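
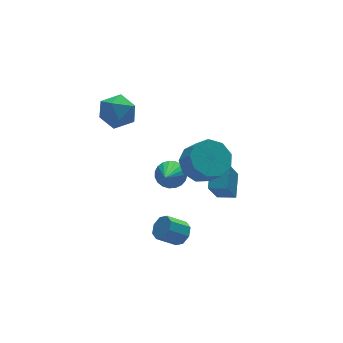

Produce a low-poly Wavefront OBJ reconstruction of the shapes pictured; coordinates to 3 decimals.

v 0.086 2.498 2.435
v 0.733 1.693 2.56
v -1.233 1.467 2.62
v -0.586 0.662 2.745
v -0.648 1.399 3.478
v 0.167 2.036 3.364
v -0.667 1.124 1.816
v 0.148 1.761 1.702
v 0.268 0.843 2.178
v 0.279 1.013 3.205
v -0.779 2.147 1.975
v -0.768 2.317 3.002
v 0.492 -3.589 -2.774
v 0.909 -3.317 -2.312
v -0.015 -3.138 -1.583
v -0.432 -3.411 -2.046
v 0.718 -2.962 -2.641
v -0.206 -2.783 -1.913
v 0.395 -2.975 -3.049
v -0.53 -2.796 -2.32
v 0.128 -3.348 -3.295
v -0.796 -3.169 -2.567
v 0.075 -3.862 -3.237
v -0.849 -3.683 -2.508
v 0.266 -4.217 -2.907
v -0.658 -4.038 -2.179
v 0.59 -4.204 -2.5
v -0.335 -4.025 -1.771
v 0.856 -3.831 -2.253
v -0.068 -3.652 -1.525
v 2.789 2.005 -3.822
v 3.216 2.278 -3.177
v 1.811 0.695 -2.618
v 2.944 2.484 -3.174
v 2.646 2.607 -3.283
v 2.372 2.626 -3.485
v 2.17 2.537 -3.745
v 2.075 2.357 -4.019
v 2.103 2.116 -4.258
v 2.251 1.855 -4.422
v 2.491 1.621 -4.482
v 2.783 1.453 -4.428
v 3.075 1.38 -4.269
v 3.319 1.416 -4.033
v 3.47 1.553 -3.76
v 3.504 1.769 -3.498
v 3.414 2.025 -3.292
v 3.912 -2.652 -2.278
v 3.058 -3.318 -0.68
v 3.194 -2.08 -2.423
v 2.34 -2.746 -0.826
v 4.54 -1.674 -1.534
v 3.686 -2.34 0.063
v 3.822 -1.102 -1.68
v 2.968 -1.768 -0.082
v 2.408 -1.797 0.263
v 3.295 -1.252 0.587
v 3.439 -2.078 1.581
v 2.552 -2.623 1.257
v 2.687 -0.967 0.912
v 2.831 -1.793 1.906
v 1.949 -1.07 0.933
v 2.093 -1.896 1.927
v 1.426 -1.514 0.641
v 1.569 -2.339 1.635
v 1.362 -2.09 0.171
v 1.506 -2.915 1.166
v 1.788 -2.529 -0.255
v 1.932 -3.354 0.739
v 2.504 -2.626 -0.439
v 2.648 -3.451 0.555
v 3.175 -2.335 -0.294
v 3.319 -3.16 0.7
v 3.487 -1.793 0.111
v 3.631 -2.618 1.105
f 1 12 6
f 1 6 2
f 1 2 8
f 1 8 11
f 1 11 12
f 2 6 10
f 6 12 5
f 12 11 3
f 11 8 7
f 8 2 9
f 4 10 5
f 4 5 3
f 4 3 7
f 4 7 9
f 4 9 10
f 5 10 6
f 3 5 12
f 7 3 11
f 9 7 8
f 10 9 2
f 14 13 17
f 14 17 15
f 15 17 18
f 15 18 16
f 17 13 19
f 17 19 18
f 18 19 20
f 18 20 16
f 19 13 21
f 19 21 20
f 20 21 22
f 20 22 16
f 21 13 23
f 21 23 22
f 22 23 24
f 22 24 16
f 23 13 25
f 23 25 24
f 24 25 26
f 24 26 16
f 25 13 27
f 25 27 26
f 26 27 28
f 26 28 16
f 27 13 29
f 27 29 28
f 28 29 30
f 28 30 16
f 29 13 14
f 29 14 30
f 30 14 15
f 30 15 16
f 32 31 34
f 32 34 33
f 34 31 35
f 34 35 33
f 35 31 36
f 35 36 33
f 36 31 37
f 36 37 33
f 37 31 38
f 37 38 33
f 38 31 39
f 38 39 33
f 39 31 40
f 39 40 33
f 40 31 41
f 40 41 33
f 41 31 42
f 41 42 33
f 42 31 43
f 42 43 33
f 43 31 44
f 43 44 33
f 44 31 45
f 44 45 33
f 45 31 46
f 45 46 33
f 46 31 47
f 46 47 33
f 47 31 32
f 47 32 33
f 49 51 48
f 52 49 48
f 48 51 50
f 50 52 48
f 49 55 51
f 53 49 52
f 53 55 49
f 51 55 50
f 54 52 50
f 50 55 54
f 54 53 52
f 55 53 54
f 57 56 60
f 57 60 58
f 58 60 61
f 58 61 59
f 60 56 62
f 60 62 61
f 61 62 63
f 61 63 59
f 62 56 64
f 62 64 63
f 63 64 65
f 63 65 59
f 64 56 66
f 64 66 65
f 65 66 67
f 65 67 59
f 66 56 68
f 66 68 67
f 67 68 69
f 67 69 59
f 68 56 70
f 68 70 69
f 69 70 71
f 69 71 59
f 70 56 72
f 70 72 71
f 71 72 73
f 71 73 59
f 72 56 74
f 72 74 73
f 73 74 75
f 73 75 59
f 74 56 57
f 74 57 75
f 75 57 58
f 75 58 59



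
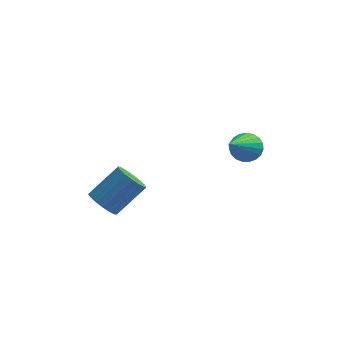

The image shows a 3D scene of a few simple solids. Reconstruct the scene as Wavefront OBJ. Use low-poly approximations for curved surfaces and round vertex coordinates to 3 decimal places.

v 1.345 3.958 -2.893
v 1.842 4.014 -2.69
v 0.975 2.362 -1.547
v 1.722 4.152 -2.559
v 1.537 4.257 -2.486
v 1.319 4.309 -2.483
v 1.105 4.301 -2.552
v 0.933 4.234 -2.679
v 0.831 4.119 -2.843
v 0.819 3.976 -3.016
v 0.898 3.83 -3.167
v 1.053 3.706 -3.271
v 1.26 3.626 -3.31
v 1.48 3.603 -3.276
v 1.678 3.642 -3.177
v 1.818 3.735 -3.028
v 1.876 3.867 -2.855
v -2.698 1.67 -4.166
v -2.282 1.301 -4.287
v -1.485 1.92 -3.436
v -1.902 2.29 -3.314
v -2.245 1.503 -4.468
v -1.448 2.122 -3.617
v -2.313 1.742 -4.579
v -1.516 2.361 -3.728
v -2.468 1.966 -4.596
v -1.672 2.585 -3.744
v -2.677 2.121 -4.514
v -1.88 2.74 -3.663
v -2.89 2.174 -4.352
v -2.094 2.793 -3.501
v -3.06 2.111 -4.148
v -2.263 2.73 -3.296
v -3.146 1.947 -3.947
v -2.35 2.566 -3.096
v -3.13 1.72 -3.797
v -2.334 2.339 -2.946
v -3.015 1.482 -3.731
v -2.219 2.101 -2.88
v -2.828 1.286 -3.765
v -2.031 1.905 -2.914
v -2.611 1.179 -3.89
v -1.814 1.798 -3.039
v -2.413 1.184 -4.079
v -1.617 1.804 -3.228
f 2 1 4
f 2 4 3
f 4 1 5
f 4 5 3
f 5 1 6
f 5 6 3
f 6 1 7
f 6 7 3
f 7 1 8
f 7 8 3
f 8 1 9
f 8 9 3
f 9 1 10
f 9 10 3
f 10 1 11
f 10 11 3
f 11 1 12
f 11 12 3
f 12 1 13
f 12 13 3
f 13 1 14
f 13 14 3
f 14 1 15
f 14 15 3
f 15 1 16
f 15 16 3
f 16 1 17
f 16 17 3
f 17 1 2
f 17 2 3
f 19 18 22
f 19 22 20
f 20 22 23
f 20 23 21
f 22 18 24
f 22 24 23
f 23 24 25
f 23 25 21
f 24 18 26
f 24 26 25
f 25 26 27
f 25 27 21
f 26 18 28
f 26 28 27
f 27 28 29
f 27 29 21
f 28 18 30
f 28 30 29
f 29 30 31
f 29 31 21
f 30 18 32
f 30 32 31
f 31 32 33
f 31 33 21
f 32 18 34
f 32 34 33
f 33 34 35
f 33 35 21
f 34 18 36
f 34 36 35
f 35 36 37
f 35 37 21
f 36 18 38
f 36 38 37
f 37 38 39
f 37 39 21
f 38 18 40
f 38 40 39
f 39 40 41
f 39 41 21
f 40 18 42
f 40 42 41
f 41 42 43
f 41 43 21
f 42 18 44
f 42 44 43
f 43 44 45
f 43 45 21
f 44 18 19
f 44 19 45
f 45 19 20
f 45 20 21



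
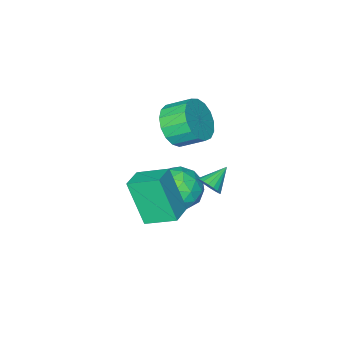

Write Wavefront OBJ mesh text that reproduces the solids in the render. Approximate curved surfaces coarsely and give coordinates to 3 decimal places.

v -2.878 -2.868 -2.429
v -2.201 -2.938 -1.656
v -2.845 -2.122 -1.018
v -3.522 -2.052 -1.791
v -2.021 -2.576 -1.938
v -2.665 -1.76 -1.3
v -2.037 -2.281 -2.332
v -2.681 -1.464 -1.694
v -2.246 -2.12 -2.749
v -2.89 -1.304 -2.111
v -2.6 -2.131 -3.092
v -3.244 -1.314 -2.454
v -3.017 -2.311 -3.284
v -3.661 -1.494 -2.646
v -3.403 -2.618 -3.279
v -4.047 -1.801 -2.641
v -3.668 -2.983 -3.08
v -4.312 -2.166 -2.442
v -3.752 -3.321 -2.732
v -4.396 -2.505 -2.094
v -3.636 -3.556 -2.314
v -4.28 -2.739 -1.676
v -3.346 -3.633 -1.923
v -3.99 -2.817 -1.285
v -2.949 -3.535 -1.647
v -3.593 -2.719 -1.009
v -2.536 -3.284 -1.551
v -3.18 -2.468 -0.913
v 1.009 1.241 -2.558
v 1.169 0.361 -0.758
v 0.247 2.225 -2.01
v 0.407 1.345 -0.21
v 1.833 1.775 -2.37
v 1.993 0.895 -0.57
v 1.071 2.759 -1.822
v 1.231 1.879 -0.022
v -1.895 0.051 -4.319
v -1.281 0.649 -3.692
v -1.239 -1.369 -3.608
v -0.625 -0.771 -2.981
v -1.677 -0.787 -2.835
v -2.082 0.091 -3.275
v -0.438 -0.811 -4.025
v -0.843 0.067 -4.465
v -0.38 0.116 -3.51
v -1.146 0.131 -2.775
v -1.374 -0.851 -4.525
v -2.14 -0.836 -3.79
v -1.645 0.475 -4.068
v -0.875 -1.195 -3.232
v -1.493 -1.204 -3.146
v -1.132 -0.853 -2.778
v -2.116 0.147 -3.823
v -1.755 0.498 -3.454
v -1.989 -0.346 -2.951
v -0.765 -1.218 -3.846
v -0.404 -0.867 -3.477
v -1.388 0.133 -4.522
v -1.027 0.484 -4.154
v -0.531 -0.374 -4.349
v -0.755 0.513 -3.593
v -0.37 -0.322 -3.174
v -0.26 -0.345 -3.788
v -0.498 0.171 -4.047
v -1.205 0.522 -3.16
v -0.82 -0.313 -2.742
v -1.438 -0.322 -2.657
v -1.676 0.194 -2.915
v -0.676 0.208 -3.053
v -1.7 -0.407 -4.558
v -1.315 -1.242 -4.14
v -0.844 -0.914 -4.385
v -1.082 -0.398 -4.643
v -2.15 -0.398 -4.126
v -1.765 -1.233 -3.707
v -2.022 -0.891 -3.253
v -2.26 -0.375 -3.512
v -1.844 -0.928 -4.247
v -1.415 1.363 -2.267
v -1.129 1.142 -1.854
v -2.345 1.237 -1.693
v -1.128 1.38 -1.799
v -1.184 1.615 -1.837
v -1.285 1.801 -1.961
v -1.413 1.9 -2.145
v -1.541 1.892 -2.353
v -1.644 1.78 -2.545
v -1.702 1.585 -2.681
v -1.703 1.347 -2.736
v -1.647 1.111 -2.698
v -1.546 0.926 -2.574
v -1.418 0.827 -2.39
v -1.29 0.835 -2.182
v -1.187 0.947 -1.99
f 2 1 5
f 2 5 3
f 3 5 6
f 3 6 4
f 5 1 7
f 5 7 6
f 6 7 8
f 6 8 4
f 7 1 9
f 7 9 8
f 8 9 10
f 8 10 4
f 9 1 11
f 9 11 10
f 10 11 12
f 10 12 4
f 11 1 13
f 11 13 12
f 12 13 14
f 12 14 4
f 13 1 15
f 13 15 14
f 14 15 16
f 14 16 4
f 15 1 17
f 15 17 16
f 16 17 18
f 16 18 4
f 17 1 19
f 17 19 18
f 18 19 20
f 18 20 4
f 19 1 21
f 19 21 20
f 20 21 22
f 20 22 4
f 21 1 23
f 21 23 22
f 22 23 24
f 22 24 4
f 23 1 25
f 23 25 24
f 24 25 26
f 24 26 4
f 25 1 27
f 25 27 26
f 26 27 28
f 26 28 4
f 27 1 2
f 27 2 28
f 28 2 3
f 28 3 4
f 30 32 29
f 33 30 29
f 29 32 31
f 31 33 29
f 30 36 32
f 34 30 33
f 34 36 30
f 32 36 31
f 35 33 31
f 31 36 35
f 35 34 33
f 36 34 35
f 37 74 53
f 74 48 77
f 53 77 42
f 74 77 53
f 37 53 49
f 53 42 54
f 49 54 38
f 53 54 49
f 37 49 58
f 49 38 59
f 58 59 44
f 49 59 58
f 37 58 70
f 58 44 73
f 70 73 47
f 58 73 70
f 37 70 74
f 70 47 78
f 74 78 48
f 70 78 74
f 38 54 65
f 54 42 68
f 65 68 46
f 54 68 65
f 42 77 55
f 77 48 76
f 55 76 41
f 77 76 55
f 48 78 75
f 78 47 71
f 75 71 39
f 78 71 75
f 47 73 72
f 73 44 60
f 72 60 43
f 73 60 72
f 44 59 64
f 59 38 61
f 64 61 45
f 59 61 64
f 40 66 52
f 66 46 67
f 52 67 41
f 66 67 52
f 40 52 50
f 52 41 51
f 50 51 39
f 52 51 50
f 40 50 57
f 50 39 56
f 57 56 43
f 50 56 57
f 40 57 62
f 57 43 63
f 62 63 45
f 57 63 62
f 40 62 66
f 62 45 69
f 66 69 46
f 62 69 66
f 41 67 55
f 67 46 68
f 55 68 42
f 67 68 55
f 39 51 75
f 51 41 76
f 75 76 48
f 51 76 75
f 43 56 72
f 56 39 71
f 72 71 47
f 56 71 72
f 45 63 64
f 63 43 60
f 64 60 44
f 63 60 64
f 46 69 65
f 69 45 61
f 65 61 38
f 69 61 65
f 80 79 82
f 80 82 81
f 82 79 83
f 82 83 81
f 83 79 84
f 83 84 81
f 84 79 85
f 84 85 81
f 85 79 86
f 85 86 81
f 86 79 87
f 86 87 81
f 87 79 88
f 87 88 81
f 88 79 89
f 88 89 81
f 89 79 90
f 89 90 81
f 90 79 91
f 90 91 81
f 91 79 92
f 91 92 81
f 92 79 93
f 92 93 81
f 93 79 94
f 93 94 81
f 94 79 80
f 94 80 81



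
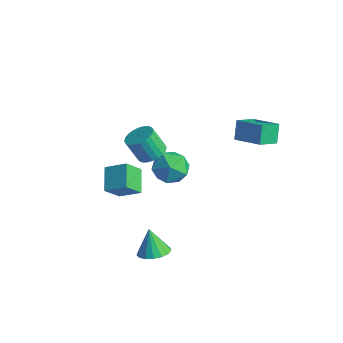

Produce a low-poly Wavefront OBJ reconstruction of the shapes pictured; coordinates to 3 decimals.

v 0.327 2.994 3.115
v 2.075 3.282 3.683
v 0.337 4.337 2.404
v 2.085 4.625 2.971
v 0.775 2.415 2.029
v 2.523 2.703 2.596
v 0.785 3.758 1.317
v 2.533 4.046 1.885
v -5.029 -1.188 -2.936
v -5.117 -2.233 -1.781
v -3.904 -0.496 -2.224
v -3.993 -1.54 -1.069
v -3.927 -2.16 -3.731
v -4.016 -3.204 -2.576
v -2.803 -1.467 -3.019
v -2.891 -2.512 -1.864
v -2.52 0.833 -0.436
v -1.45 1.04 -1.072
v -2.21 -1.18 -0.568
v -1.14 -0.973 -1.204
v -1.216 -0.67 0.018
v -1.408 0.574 0.1
v -2.252 -0.714 -1.74
v -2.444 0.53 -1.658
v -1.284 0.084 -1.878
v -0.644 0.111 -0.791
v -3.016 -0.251 -0.849
v -2.376 -0.224 0.238
v -2.541 -0.833 0.512
v -1.713 -0.753 0.904
v -2.35 -1.186 2.34
v -3.179 -1.267 1.948
v -1.843 -0.421 0.946
v -2.48 -0.854 2.382
v -2.08 -0.152 0.923
v -2.717 -0.585 2.359
v -2.386 0.014 0.836
v -3.023 -0.42 2.273
v -2.717 0.05 0.701
v -3.354 -0.384 2.137
v -3.02 -0.048 0.536
v -3.658 -0.482 1.973
v -3.251 -0.266 0.368
v -3.888 -0.699 1.805
v -3.374 -0.57 0.222
v -4.011 -1.003 1.658
v -3.37 -0.914 0.12
v -4.007 -1.347 1.556
v -3.24 -1.246 0.078
v -3.877 -1.679 1.514
v -3.003 -1.515 0.101
v -3.64 -1.948 1.537
v -2.697 -1.68 0.187
v -3.334 -2.114 1.624
v -2.366 -1.716 0.323
v -3.003 -2.15 1.759
v -2.062 -1.618 0.487
v -2.7 -2.052 1.924
v -1.832 -1.401 0.655
v -2.469 -1.834 2.092
v -1.709 -1.097 0.802
v -2.346 -1.53 2.238
v 1.075 -3.924 -4.003
v 1.753 -4.539 -3.652
v 0.445 -3.736 -2.457
v 1.956 -4.118 -3.621
v 1.958 -3.652 -3.676
v 1.757 -3.248 -3.807
v 1.4 -3 -3.983
v 0.969 -2.963 -4.163
v 0.562 -3.146 -4.307
v 0.272 -3.507 -4.381
v 0.166 -3.964 -4.368
v 0.269 -4.412 -4.272
v 0.556 -4.748 -4.114
v 0.962 -4.895 -3.931
v 1.394 -4.819 -3.764
f 2 4 1
f 5 2 1
f 1 4 3
f 3 5 1
f 2 8 4
f 6 2 5
f 6 8 2
f 4 8 3
f 7 5 3
f 3 8 7
f 7 6 5
f 8 6 7
f 10 12 9
f 13 10 9
f 9 12 11
f 11 13 9
f 10 16 12
f 14 10 13
f 14 16 10
f 12 16 11
f 15 13 11
f 11 16 15
f 15 14 13
f 16 14 15
f 17 28 22
f 17 22 18
f 17 18 24
f 17 24 27
f 17 27 28
f 18 22 26
f 22 28 21
f 28 27 19
f 27 24 23
f 24 18 25
f 20 26 21
f 20 21 19
f 20 19 23
f 20 23 25
f 20 25 26
f 21 26 22
f 19 21 28
f 23 19 27
f 25 23 24
f 26 25 18
f 30 29 33
f 30 33 31
f 31 33 34
f 31 34 32
f 33 29 35
f 33 35 34
f 34 35 36
f 34 36 32
f 35 29 37
f 35 37 36
f 36 37 38
f 36 38 32
f 37 29 39
f 37 39 38
f 38 39 40
f 38 40 32
f 39 29 41
f 39 41 40
f 40 41 42
f 40 42 32
f 41 29 43
f 41 43 42
f 42 43 44
f 42 44 32
f 43 29 45
f 43 45 44
f 44 45 46
f 44 46 32
f 45 29 47
f 45 47 46
f 46 47 48
f 46 48 32
f 47 29 49
f 47 49 48
f 48 49 50
f 48 50 32
f 49 29 51
f 49 51 50
f 50 51 52
f 50 52 32
f 51 29 53
f 51 53 52
f 52 53 54
f 52 54 32
f 53 29 55
f 53 55 54
f 54 55 56
f 54 56 32
f 55 29 57
f 55 57 56
f 56 57 58
f 56 58 32
f 57 29 59
f 57 59 58
f 58 59 60
f 58 60 32
f 59 29 61
f 59 61 60
f 60 61 62
f 60 62 32
f 61 29 30
f 61 30 62
f 62 30 31
f 62 31 32
f 64 63 66
f 64 66 65
f 66 63 67
f 66 67 65
f 67 63 68
f 67 68 65
f 68 63 69
f 68 69 65
f 69 63 70
f 69 70 65
f 70 63 71
f 70 71 65
f 71 63 72
f 71 72 65
f 72 63 73
f 72 73 65
f 73 63 74
f 73 74 65
f 74 63 75
f 74 75 65
f 75 63 76
f 75 76 65
f 76 63 77
f 76 77 65
f 77 63 64
f 77 64 65



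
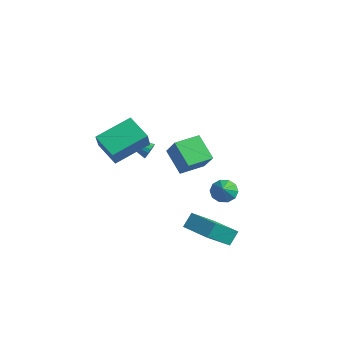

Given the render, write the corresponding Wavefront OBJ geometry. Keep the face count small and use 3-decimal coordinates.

v -3.266 0.331 0.786
v -2.968 0.15 1.145
v -4.694 -0.571 1.514
v -3.051 0.355 1.237
v -3.182 0.554 1.226
v -3.333 0.703 1.114
v -3.468 0.766 0.927
v -3.557 0.73 0.708
v -3.579 0.602 0.506
v -3.529 0.413 0.369
v -3.419 0.204 0.327
v -3.274 0.025 0.391
v -3.126 -0.084 0.545
v -3.011 -0.098 0.754
v -2.954 -0.014 0.97
v 1.72 -0.205 -2.343
v 1.764 -1.648 -1.077
v 1.634 0.378 -1.676
v 1.678 -1.065 -0.41
v 3.322 -0.075 -2.25
v 3.366 -1.518 -0.984
v 3.236 0.508 -1.583
v 3.28 -0.935 -0.317
v -1.31 0.658 0.03
v -2.52 0.779 1.007
v -1.111 2.032 0.106
v -2.322 2.153 1.083
v -0.418 0.467 1.157
v -1.629 0.588 2.134
v -0.22 1.841 1.233
v -1.43 1.962 2.21
v -0.519 2.824 -1.772
v 0.081 3.053 -2.076
v 0.119 2.196 -0.988
v -0.028 3.337 -1.76
v -0.324 3.425 -1.448
v -0.695 3.284 -1.26
v -0.998 2.967 -1.268
v -1.118 2.595 -1.468
v -1.009 2.311 -1.785
v -0.713 2.223 -2.096
v -0.342 2.365 -2.284
v -0.039 2.682 -2.276
v -2.934 -3.029 2.785
v -2.319 -3.645 3.945
v -2.583 -1.21 3.566
v -1.967 -1.826 4.725
v -1.673 -2.994 2.135
v -1.057 -3.61 3.294
v -1.321 -1.175 2.915
v -0.706 -1.791 4.075
f 2 1 4
f 2 4 3
f 4 1 5
f 4 5 3
f 5 1 6
f 5 6 3
f 6 1 7
f 6 7 3
f 7 1 8
f 7 8 3
f 8 1 9
f 8 9 3
f 9 1 10
f 9 10 3
f 10 1 11
f 10 11 3
f 11 1 12
f 11 12 3
f 12 1 13
f 12 13 3
f 13 1 14
f 13 14 3
f 14 1 15
f 14 15 3
f 15 1 2
f 15 2 3
f 17 19 16
f 20 17 16
f 16 19 18
f 18 20 16
f 17 23 19
f 21 17 20
f 21 23 17
f 19 23 18
f 22 20 18
f 18 23 22
f 22 21 20
f 23 21 22
f 25 27 24
f 28 25 24
f 24 27 26
f 26 28 24
f 25 31 27
f 29 25 28
f 29 31 25
f 27 31 26
f 30 28 26
f 26 31 30
f 30 29 28
f 31 29 30
f 33 32 35
f 33 35 34
f 35 32 36
f 35 36 34
f 36 32 37
f 36 37 34
f 37 32 38
f 37 38 34
f 38 32 39
f 38 39 34
f 39 32 40
f 39 40 34
f 40 32 41
f 40 41 34
f 41 32 42
f 41 42 34
f 42 32 43
f 42 43 34
f 43 32 33
f 43 33 34
f 45 47 44
f 48 45 44
f 44 47 46
f 46 48 44
f 45 51 47
f 49 45 48
f 49 51 45
f 47 51 46
f 50 48 46
f 46 51 50
f 50 49 48
f 51 49 50



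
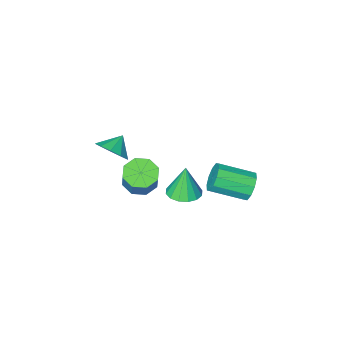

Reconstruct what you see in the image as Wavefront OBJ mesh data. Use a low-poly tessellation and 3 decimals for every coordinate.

v 1.19 -1.116 -2.848
v 1.726 -1.842 -2.623
v 2.047 -1.209 -1.347
v 1.51 -0.484 -1.572
v 2.086 -1.332 -2.966
v 2.407 -0.7 -1.69
v 1.921 -0.696 -3.24
v 2.242 -0.064 -1.964
v 1.328 -0.306 -3.284
v 1.648 0.326 -2.008
v 0.653 -0.391 -3.073
v 0.974 0.242 -1.797
v 0.293 -0.9 -2.73
v 0.614 -0.268 -1.454
v 0.458 -1.536 -2.456
v 0.779 -0.904 -1.18
v 1.052 -1.926 -2.412
v 1.372 -1.294 -1.136
v 0.276 1.539 -2.033
v 1.126 1.25 -1.971
v 0.104 1.401 -0.307
v 1.154 1.713 -1.931
v 0.946 2.13 -1.919
v 0.558 2.388 -1.937
v 0.096 2.419 -1.981
v -0.319 2.214 -2.039
v -0.574 1.828 -2.095
v -0.601 1.365 -2.135
v -0.393 0.948 -2.147
v -0.006 0.689 -2.129
v 0.457 0.659 -2.085
v 0.872 0.864 -2.027
v 1.584 -3.267 -2.116
v 2.198 -3.25 -1.352
v 0.756 -3.573 -1.444
v 1.951 -2.7 -1.406
v 1.564 -2.366 -1.732
v 1.185 -2.377 -2.204
v 0.958 -2.727 -2.643
v 0.971 -3.284 -2.88
v 1.218 -3.835 -2.826
v 1.605 -4.168 -2.501
v 1.984 -4.158 -2.028
v 2.21 -3.807 -1.59
v -2.364 3.311 -1.415
v -1.939 3.48 -2.119
v -0.431 2.478 -1.45
v -0.856 2.309 -0.745
v -1.839 3.858 -1.778
v -0.332 2.856 -1.108
v -1.94 4.027 -1.297
v -0.433 3.025 -0.628
v -2.203 3.922 -0.862
v -0.695 2.921 -0.192
v -2.527 3.585 -0.638
v -1.02 2.583 0.032
v -2.789 3.142 -0.71
v -1.281 2.14 -0.041
v -2.888 2.764 -1.052
v -1.381 1.762 -0.382
v -2.787 2.595 -1.532
v -1.28 1.593 -0.863
v -2.525 2.699 -1.968
v -1.017 1.698 -1.298
v -2.2 3.037 -2.192
v -0.693 2.035 -1.522
f 2 1 5
f 2 5 3
f 3 5 6
f 3 6 4
f 5 1 7
f 5 7 6
f 6 7 8
f 6 8 4
f 7 1 9
f 7 9 8
f 8 9 10
f 8 10 4
f 9 1 11
f 9 11 10
f 10 11 12
f 10 12 4
f 11 1 13
f 11 13 12
f 12 13 14
f 12 14 4
f 13 1 15
f 13 15 14
f 14 15 16
f 14 16 4
f 15 1 17
f 15 17 16
f 16 17 18
f 16 18 4
f 17 1 2
f 17 2 18
f 18 2 3
f 18 3 4
f 20 19 22
f 20 22 21
f 22 19 23
f 22 23 21
f 23 19 24
f 23 24 21
f 24 19 25
f 24 25 21
f 25 19 26
f 25 26 21
f 26 19 27
f 26 27 21
f 27 19 28
f 27 28 21
f 28 19 29
f 28 29 21
f 29 19 30
f 29 30 21
f 30 19 31
f 30 31 21
f 31 19 32
f 31 32 21
f 32 19 20
f 32 20 21
f 34 33 36
f 34 36 35
f 36 33 37
f 36 37 35
f 37 33 38
f 37 38 35
f 38 33 39
f 38 39 35
f 39 33 40
f 39 40 35
f 40 33 41
f 40 41 35
f 41 33 42
f 41 42 35
f 42 33 43
f 42 43 35
f 43 33 44
f 43 44 35
f 44 33 34
f 44 34 35
f 46 45 49
f 46 49 47
f 47 49 50
f 47 50 48
f 49 45 51
f 49 51 50
f 50 51 52
f 50 52 48
f 51 45 53
f 51 53 52
f 52 53 54
f 52 54 48
f 53 45 55
f 53 55 54
f 54 55 56
f 54 56 48
f 55 45 57
f 55 57 56
f 56 57 58
f 56 58 48
f 57 45 59
f 57 59 58
f 58 59 60
f 58 60 48
f 59 45 61
f 59 61 60
f 60 61 62
f 60 62 48
f 61 45 63
f 61 63 62
f 62 63 64
f 62 64 48
f 63 45 65
f 63 65 64
f 64 65 66
f 64 66 48
f 65 45 46
f 65 46 66
f 66 46 47
f 66 47 48



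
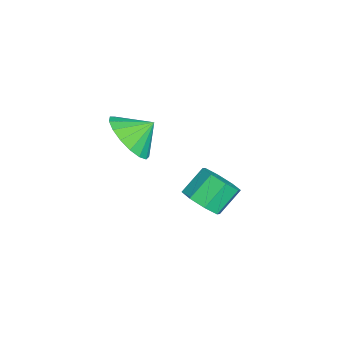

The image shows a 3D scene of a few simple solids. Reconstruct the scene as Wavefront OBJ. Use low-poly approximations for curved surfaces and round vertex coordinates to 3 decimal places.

v 1.928 1.075 -0.242
v 2.775 0.885 0.294
v 1.712 1.865 0.382
v 2.923 1.197 -0.051
v 2.843 1.482 -0.439
v 2.553 1.673 -0.783
v 2.12 1.727 -1.002
v 1.644 1.632 -1.047
v 1.232 1.409 -0.908
v 0.98 1.11 -0.616
v 0.946 0.802 -0.238
v 1.136 0.557 0.138
v 1.508 0.431 0.428
v 1.976 0.452 0.564
v 2.434 0.616 0.516
v 0.895 3.328 -4.324
v 1.449 3.899 -4.402
v 0.88 4.563 -3.595
v 0.325 3.992 -3.516
v 0.982 3.972 -4.791
v 0.413 4.635 -3.984
v 0.464 3.667 -4.906
v -0.106 4.331 -4.099
v 0.198 3.164 -4.68
v -0.372 3.828 -3.873
v 0.34 2.757 -4.245
v -0.229 3.421 -3.438
v 0.807 2.685 -3.856
v 0.238 3.348 -3.049
v 1.326 2.989 -3.741
v 0.756 3.653 -2.934
v 1.592 3.492 -3.967
v 1.022 4.156 -3.16
f 2 1 4
f 2 4 3
f 4 1 5
f 4 5 3
f 5 1 6
f 5 6 3
f 6 1 7
f 6 7 3
f 7 1 8
f 7 8 3
f 8 1 9
f 8 9 3
f 9 1 10
f 9 10 3
f 10 1 11
f 10 11 3
f 11 1 12
f 11 12 3
f 12 1 13
f 12 13 3
f 13 1 14
f 13 14 3
f 14 1 15
f 14 15 3
f 15 1 2
f 15 2 3
f 17 16 20
f 17 20 18
f 18 20 21
f 18 21 19
f 20 16 22
f 20 22 21
f 21 22 23
f 21 23 19
f 22 16 24
f 22 24 23
f 23 24 25
f 23 25 19
f 24 16 26
f 24 26 25
f 25 26 27
f 25 27 19
f 26 16 28
f 26 28 27
f 27 28 29
f 27 29 19
f 28 16 30
f 28 30 29
f 29 30 31
f 29 31 19
f 30 16 32
f 30 32 31
f 31 32 33
f 31 33 19
f 32 16 17
f 32 17 33
f 33 17 18
f 33 18 19



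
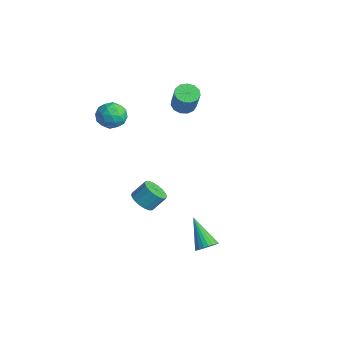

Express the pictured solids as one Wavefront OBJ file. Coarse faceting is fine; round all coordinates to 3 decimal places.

v 3.983 -1.527 -4.636
v 4.442 -1.466 -4.137
v 2.477 -1.413 -3.264
v 4.402 -1.212 -4.202
v 4.298 -1.006 -4.333
v 4.147 -0.879 -4.51
v 3.97 -0.85 -4.706
v 3.796 -0.925 -4.891
v 3.65 -1.091 -5.038
v 3.555 -1.324 -5.123
v 3.525 -1.587 -5.134
v 3.564 -1.841 -5.069
v 3.668 -2.047 -4.939
v 3.82 -2.174 -4.762
v 3.996 -2.203 -4.566
v 4.17 -2.128 -4.38
v 4.316 -1.962 -4.234
v 4.412 -1.73 -4.148
v -3.09 -2.184 2.46
v -2.537 -2.929 2.579
v -4.103 -3.051 1.741
v -3.55 -3.796 1.86
v -3.974 -3.406 2.597
v -3.348 -2.871 3.042
v -3.292 -3.109 1.278
v -2.666 -2.574 1.723
v -2.661 -3.501 1.848
v -3.083 -3.685 2.663
v -3.557 -2.295 1.657
v -3.979 -2.479 2.472
v -2.725 -2.481 2.582
v -3.915 -3.499 1.738
v -4.165 -3.27 2.171
v -3.839 -3.708 2.241
v -3.202 -2.446 2.855
v -2.876 -2.884 2.924
v -3.721 -3.164 2.935
v -3.764 -3.096 1.396
v -3.438 -3.534 1.465
v -2.801 -2.272 2.079
v -2.475 -2.71 2.149
v -2.919 -2.816 1.385
v -2.473 -3.255 2.223
v -3.068 -3.764 1.8
v -2.916 -3.361 1.459
v -2.549 -3.046 1.72
v -2.72 -3.363 2.702
v -3.316 -3.872 2.28
v -3.565 -3.643 2.713
v -3.197 -3.328 2.974
v -2.794 -3.699 2.273
v -3.324 -2.108 2.04
v -3.92 -2.617 1.618
v -3.443 -2.652 1.346
v -3.075 -2.337 1.607
v -3.572 -2.216 2.52
v -4.167 -2.725 2.097
v -4.091 -2.934 2.6
v -3.724 -2.619 2.861
v -3.846 -2.281 2.047
v 1.479 -4.023 -1.41
v 2.233 -4.056 -1.606
v 2.476 -3.349 -0.785
v 1.721 -3.317 -0.59
v 2.115 -3.792 -1.798
v 2.358 -3.085 -0.977
v 1.871 -3.574 -1.913
v 2.113 -2.867 -1.093
v 1.549 -3.445 -1.929
v 1.791 -2.738 -1.109
v 1.213 -3.431 -1.842
v 1.456 -2.724 -1.022
v 0.93 -3.534 -1.67
v 1.173 -2.827 -0.849
v 0.755 -3.734 -1.446
v 0.998 -3.027 -0.625
v 0.724 -3.991 -1.215
v 0.967 -3.284 -0.394
v 0.842 -4.255 -1.023
v 1.085 -3.548 -0.202
v 1.087 -4.473 -0.907
v 1.329 -3.766 -0.087
v 1.409 -4.602 -0.891
v 1.651 -3.895 -0.071
v 1.744 -4.616 -0.978
v 1.987 -3.909 -0.158
v 2.027 -4.513 -1.151
v 2.27 -3.806 -0.33
v 2.202 -4.313 -1.375
v 2.445 -3.606 -0.554
v -4.066 2.238 0.541
v -3.62 1.705 0.259
v -2.947 1.508 1.697
v -3.394 2.042 1.979
v -3.413 2.071 0.212
v -2.741 1.874 1.651
v -3.414 2.489 0.27
v -2.741 2.293 1.708
v -3.621 2.828 0.413
v -2.948 2.632 1.852
v -3.97 2.98 0.597
v -3.297 2.783 2.036
v -4.35 2.896 0.763
v -3.677 2.699 2.202
v -4.639 2.604 0.859
v -3.966 2.407 2.297
v -4.747 2.195 0.853
v -4.074 1.998 2.292
v -4.639 1.8 0.749
v -3.966 1.603 2.187
v -4.349 1.545 0.578
v -3.676 1.348 2.016
v -3.969 1.509 0.395
v -3.296 1.312 1.834
f 2 1 4
f 2 4 3
f 4 1 5
f 4 5 3
f 5 1 6
f 5 6 3
f 6 1 7
f 6 7 3
f 7 1 8
f 7 8 3
f 8 1 9
f 8 9 3
f 9 1 10
f 9 10 3
f 10 1 11
f 10 11 3
f 11 1 12
f 11 12 3
f 12 1 13
f 12 13 3
f 13 1 14
f 13 14 3
f 14 1 15
f 14 15 3
f 15 1 16
f 15 16 3
f 16 1 17
f 16 17 3
f 17 1 18
f 17 18 3
f 18 1 2
f 18 2 3
f 19 56 35
f 56 30 59
f 35 59 24
f 56 59 35
f 19 35 31
f 35 24 36
f 31 36 20
f 35 36 31
f 19 31 40
f 31 20 41
f 40 41 26
f 31 41 40
f 19 40 52
f 40 26 55
f 52 55 29
f 40 55 52
f 19 52 56
f 52 29 60
f 56 60 30
f 52 60 56
f 20 36 47
f 36 24 50
f 47 50 28
f 36 50 47
f 24 59 37
f 59 30 58
f 37 58 23
f 59 58 37
f 30 60 57
f 60 29 53
f 57 53 21
f 60 53 57
f 29 55 54
f 55 26 42
f 54 42 25
f 55 42 54
f 26 41 46
f 41 20 43
f 46 43 27
f 41 43 46
f 22 48 34
f 48 28 49
f 34 49 23
f 48 49 34
f 22 34 32
f 34 23 33
f 32 33 21
f 34 33 32
f 22 32 39
f 32 21 38
f 39 38 25
f 32 38 39
f 22 39 44
f 39 25 45
f 44 45 27
f 39 45 44
f 22 44 48
f 44 27 51
f 48 51 28
f 44 51 48
f 23 49 37
f 49 28 50
f 37 50 24
f 49 50 37
f 21 33 57
f 33 23 58
f 57 58 30
f 33 58 57
f 25 38 54
f 38 21 53
f 54 53 29
f 38 53 54
f 27 45 46
f 45 25 42
f 46 42 26
f 45 42 46
f 28 51 47
f 51 27 43
f 47 43 20
f 51 43 47
f 62 61 65
f 62 65 63
f 63 65 66
f 63 66 64
f 65 61 67
f 65 67 66
f 66 67 68
f 66 68 64
f 67 61 69
f 67 69 68
f 68 69 70
f 68 70 64
f 69 61 71
f 69 71 70
f 70 71 72
f 70 72 64
f 71 61 73
f 71 73 72
f 72 73 74
f 72 74 64
f 73 61 75
f 73 75 74
f 74 75 76
f 74 76 64
f 75 61 77
f 75 77 76
f 76 77 78
f 76 78 64
f 77 61 79
f 77 79 78
f 78 79 80
f 78 80 64
f 79 61 81
f 79 81 80
f 80 81 82
f 80 82 64
f 81 61 83
f 81 83 82
f 82 83 84
f 82 84 64
f 83 61 85
f 83 85 84
f 84 85 86
f 84 86 64
f 85 61 87
f 85 87 86
f 86 87 88
f 86 88 64
f 87 61 89
f 87 89 88
f 88 89 90
f 88 90 64
f 89 61 62
f 89 62 90
f 90 62 63
f 90 63 64
f 92 91 95
f 92 95 93
f 93 95 96
f 93 96 94
f 95 91 97
f 95 97 96
f 96 97 98
f 96 98 94
f 97 91 99
f 97 99 98
f 98 99 100
f 98 100 94
f 99 91 101
f 99 101 100
f 100 101 102
f 100 102 94
f 101 91 103
f 101 103 102
f 102 103 104
f 102 104 94
f 103 91 105
f 103 105 104
f 104 105 106
f 104 106 94
f 105 91 107
f 105 107 106
f 106 107 108
f 106 108 94
f 107 91 109
f 107 109 108
f 108 109 110
f 108 110 94
f 109 91 111
f 109 111 110
f 110 111 112
f 110 112 94
f 111 91 113
f 111 113 112
f 112 113 114
f 112 114 94
f 113 91 92
f 113 92 114
f 114 92 93
f 114 93 94



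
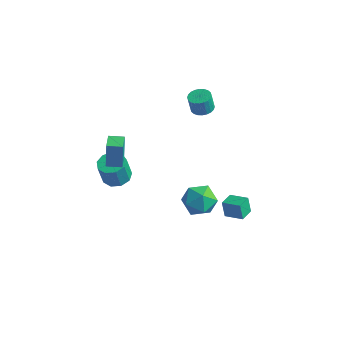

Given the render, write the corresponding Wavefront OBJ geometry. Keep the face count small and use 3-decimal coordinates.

v -3.288 -1.844 1.544
v -3.381 -1.627 3.187
v -2.516 -1.364 1.524
v -2.609 -1.146 3.167
v -2.731 -2.734 1.693
v -2.824 -2.516 3.336
v -1.959 -2.253 1.673
v -2.052 -2.036 3.316
v 2.772 -2.041 2.581
v 3.744 -1.754 2.231
v 3.356 -3.646 2.889
v 4.328 -3.359 2.539
v 3.952 -2.961 3.461
v 3.59 -1.969 3.27
v 3.51 -3.431 1.85
v 3.148 -2.439 1.659
v 4.2 -2.613 1.779
v 4.473 -2.323 2.774
v 2.627 -3.077 2.346
v 2.9 -2.787 3.341
v -3.884 -0.323 -2.108
v -3.011 -0.283 -2.01
v -3.162 -0.557 -0.553
v -4.036 -0.597 -0.652
v -3.252 0.263 -1.932
v -3.403 -0.011 -0.476
v -3.789 0.535 -1.937
v -3.941 0.261 -0.48
v -4.371 0.405 -2.022
v -4.522 0.131 -0.565
v -4.725 -0.065 -2.147
v -4.876 -0.339 -0.691
v -4.686 -0.656 -2.254
v -4.837 -0.93 -0.798
v -4.271 -1.091 -2.293
v -4.423 -1.365 -0.836
v -3.676 -1.167 -2.245
v -3.827 -1.441 -0.789
v -3.178 -0.848 -2.134
v -3.33 -1.122 -0.677
v -0.769 3.677 2.983
v -0.194 3.3 3.037
v -0.356 3.205 4.111
v -0.931 3.583 4.057
v -0.097 3.548 3.073
v -0.259 3.454 4.147
v -0.102 3.817 3.096
v -0.265 3.722 4.17
v -0.209 4.064 3.102
v -0.372 3.969 4.176
v -0.402 4.252 3.089
v -0.564 4.157 4.163
v -0.65 4.352 3.061
v -0.812 4.258 4.134
v -0.916 4.35 3.02
v -1.078 4.256 4.094
v -1.159 4.246 2.974
v -1.322 4.151 4.048
v -1.344 4.055 2.929
v -1.506 3.96 4.003
v -1.441 3.806 2.893
v -1.603 3.712 3.967
v -1.435 3.538 2.87
v -1.598 3.443 3.944
v -1.328 3.291 2.864
v -1.491 3.196 3.938
v -1.136 3.103 2.877
v -1.298 3.008 3.951
v -0.888 3.002 2.906
v -1.05 2.908 3.979
v -0.622 3.004 2.946
v -0.784 2.91 4.02
v -0.378 3.109 2.992
v -0.541 3.014 4.066
v 2.678 1.048 -2.971
v 2.387 1.161 -1.969
v 2.594 1.975 -3.1
v 2.303 2.088 -2.098
v 3.797 1.192 -2.662
v 3.506 1.305 -1.66
v 3.713 2.119 -2.791
v 3.422 2.232 -1.789
f 2 4 1
f 5 2 1
f 1 4 3
f 3 5 1
f 2 8 4
f 6 2 5
f 6 8 2
f 4 8 3
f 7 5 3
f 3 8 7
f 7 6 5
f 8 6 7
f 9 20 14
f 9 14 10
f 9 10 16
f 9 16 19
f 9 19 20
f 10 14 18
f 14 20 13
f 20 19 11
f 19 16 15
f 16 10 17
f 12 18 13
f 12 13 11
f 12 11 15
f 12 15 17
f 12 17 18
f 13 18 14
f 11 13 20
f 15 11 19
f 17 15 16
f 18 17 10
f 22 21 25
f 22 25 23
f 23 25 26
f 23 26 24
f 25 21 27
f 25 27 26
f 26 27 28
f 26 28 24
f 27 21 29
f 27 29 28
f 28 29 30
f 28 30 24
f 29 21 31
f 29 31 30
f 30 31 32
f 30 32 24
f 31 21 33
f 31 33 32
f 32 33 34
f 32 34 24
f 33 21 35
f 33 35 34
f 34 35 36
f 34 36 24
f 35 21 37
f 35 37 36
f 36 37 38
f 36 38 24
f 37 21 39
f 37 39 38
f 38 39 40
f 38 40 24
f 39 21 22
f 39 22 40
f 40 22 23
f 40 23 24
f 42 41 45
f 42 45 43
f 43 45 46
f 43 46 44
f 45 41 47
f 45 47 46
f 46 47 48
f 46 48 44
f 47 41 49
f 47 49 48
f 48 49 50
f 48 50 44
f 49 41 51
f 49 51 50
f 50 51 52
f 50 52 44
f 51 41 53
f 51 53 52
f 52 53 54
f 52 54 44
f 53 41 55
f 53 55 54
f 54 55 56
f 54 56 44
f 55 41 57
f 55 57 56
f 56 57 58
f 56 58 44
f 57 41 59
f 57 59 58
f 58 59 60
f 58 60 44
f 59 41 61
f 59 61 60
f 60 61 62
f 60 62 44
f 61 41 63
f 61 63 62
f 62 63 64
f 62 64 44
f 63 41 65
f 63 65 64
f 64 65 66
f 64 66 44
f 65 41 67
f 65 67 66
f 66 67 68
f 66 68 44
f 67 41 69
f 67 69 68
f 68 69 70
f 68 70 44
f 69 41 71
f 69 71 70
f 70 71 72
f 70 72 44
f 71 41 73
f 71 73 72
f 72 73 74
f 72 74 44
f 73 41 42
f 73 42 74
f 74 42 43
f 74 43 44
f 76 78 75
f 79 76 75
f 75 78 77
f 77 79 75
f 76 82 78
f 80 76 79
f 80 82 76
f 78 82 77
f 81 79 77
f 77 82 81
f 81 80 79
f 82 80 81



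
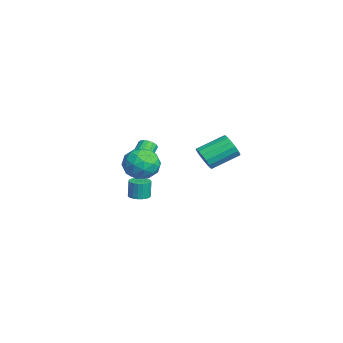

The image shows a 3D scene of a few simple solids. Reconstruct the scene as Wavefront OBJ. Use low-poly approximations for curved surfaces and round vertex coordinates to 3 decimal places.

v 3.294 -0.775 0.886
v 4.366 -0.75 0.894
v 3.334 -2.51 0.926
v 4.406 -2.485 0.934
v 3.856 -2.146 1.79
v 3.831 -1.074 1.765
v 3.869 -2.186 0.055
v 3.844 -1.114 0.03
v 4.721 -1.622 0.38
v 4.713 -1.598 1.452
v 2.987 -1.662 0.368
v 2.979 -1.638 1.44
v 3.827 -0.611 0.887
v 3.873 -2.649 0.933
v 3.55 -2.45 1.437
v 4.18 -2.436 1.441
v 3.512 -0.801 1.399
v 4.142 -0.786 1.403
v 3.842 -1.607 1.93
v 3.558 -2.474 0.417
v 4.188 -2.459 0.421
v 3.52 -0.824 0.379
v 4.15 -0.81 0.383
v 3.858 -1.653 -0.11
v 4.666 -1.108 0.589
v 4.689 -2.128 0.612
v 4.373 -1.952 0.096
v 4.359 -1.322 0.081
v 4.661 -1.094 1.219
v 4.684 -2.114 1.243
v 4.361 -1.914 1.746
v 4.346 -1.284 1.731
v 4.87 -1.607 0.917
v 3.016 -1.146 0.577
v 3.039 -2.166 0.601
v 3.354 -1.976 0.089
v 3.339 -1.346 0.074
v 3.011 -1.132 1.208
v 3.034 -2.152 1.231
v 3.341 -1.938 1.739
v 3.327 -1.308 1.724
v 2.83 -1.653 0.903
v -1.356 -1.137 -3.958
v -0.749 -1.296 -3.902
v -0.837 -1.242 -2.786
v -1.444 -1.083 -2.842
v -0.736 -1.035 -3.913
v -0.824 -0.98 -2.798
v -0.83 -0.791 -3.933
v -0.919 -0.737 -2.818
v -1.015 -0.607 -3.956
v -1.104 -0.553 -2.841
v -1.259 -0.515 -3.98
v -1.348 -0.461 -2.865
v -1.52 -0.53 -4
v -1.608 -0.476 -2.885
v -1.752 -0.651 -4.013
v -1.841 -0.596 -2.898
v -1.916 -0.855 -4.016
v -2.005 -0.801 -2.901
v -1.983 -1.108 -4.009
v -2.072 -1.054 -2.894
v -1.941 -1.367 -3.993
v -2.03 -1.312 -2.878
v -1.799 -1.585 -3.971
v -1.887 -1.531 -2.856
v -1.579 -1.726 -3.947
v -1.668 -1.672 -2.831
v -1.321 -1.765 -3.924
v -1.41 -1.711 -2.809
v -1.069 -1.696 -3.908
v -1.158 -1.642 -2.792
v -0.867 -1.53 -3.9
v -0.955 -1.476 -2.784
v -2.792 -0.913 -1.841
v -2.576 -1.159 -1.374
v -3.512 -0.574 -0.633
v -3.728 -0.327 -1.099
v -2.442 -0.923 -1.391
v -3.378 -0.337 -0.65
v -2.387 -0.684 -1.511
v -3.323 -0.098 -0.77
v -2.426 -0.497 -1.707
v -3.362 0.088 -0.965
v -2.548 -0.406 -1.933
v -3.484 0.18 -1.191
v -2.726 -0.431 -2.138
v -3.662 0.155 -1.396
v -2.919 -0.566 -2.275
v -3.855 0.019 -1.533
v -3.083 -0.781 -2.313
v -4.019 -0.195 -1.571
v -3.181 -1.026 -2.242
v -4.117 -0.44 -1.5
v -3.189 -1.245 -2.08
v -4.125 -0.659 -1.338
v -3.106 -1.388 -1.862
v -4.042 -0.802 -1.121
v -2.952 -1.422 -1.64
v -3.888 -0.836 -0.899
v -2.76 -1.339 -1.464
v -3.696 -0.754 -0.722
v 1.324 2.006 -0.089
v 1.6 1.71 0.601
v 1.311 3.297 1.399
v 1.036 3.594 0.709
v 1.912 1.852 0.431
v 1.624 3.439 1.229
v 2.09 2.029 0.142
v 1.801 3.617 0.94
v 2.092 2.202 -0.2
v 1.803 3.789 0.598
v 1.918 2.329 -0.516
v 1.63 3.917 0.281
v 1.609 2.383 -0.735
v 1.32 3.97 0.063
v 1.234 2.35 -0.806
v 0.945 3.937 -0.008
v 0.88 2.239 -0.712
v 0.591 3.826 0.086
v 0.627 2.074 -0.476
v 0.339 3.661 0.322
v 0.535 1.894 -0.151
v 0.246 3.481 0.647
v 0.623 1.739 0.188
v 0.334 3.327 0.986
v 0.872 1.646 0.464
v 0.583 3.234 1.262
v 1.225 1.635 0.613
v 0.936 3.223 1.411
f 1 38 17
f 38 12 41
f 17 41 6
f 38 41 17
f 1 17 13
f 17 6 18
f 13 18 2
f 17 18 13
f 1 13 22
f 13 2 23
f 22 23 8
f 13 23 22
f 1 22 34
f 22 8 37
f 34 37 11
f 22 37 34
f 1 34 38
f 34 11 42
f 38 42 12
f 34 42 38
f 2 18 29
f 18 6 32
f 29 32 10
f 18 32 29
f 6 41 19
f 41 12 40
f 19 40 5
f 41 40 19
f 12 42 39
f 42 11 35
f 39 35 3
f 42 35 39
f 11 37 36
f 37 8 24
f 36 24 7
f 37 24 36
f 8 23 28
f 23 2 25
f 28 25 9
f 23 25 28
f 4 30 16
f 30 10 31
f 16 31 5
f 30 31 16
f 4 16 14
f 16 5 15
f 14 15 3
f 16 15 14
f 4 14 21
f 14 3 20
f 21 20 7
f 14 20 21
f 4 21 26
f 21 7 27
f 26 27 9
f 21 27 26
f 4 26 30
f 26 9 33
f 30 33 10
f 26 33 30
f 5 31 19
f 31 10 32
f 19 32 6
f 31 32 19
f 3 15 39
f 15 5 40
f 39 40 12
f 15 40 39
f 7 20 36
f 20 3 35
f 36 35 11
f 20 35 36
f 9 27 28
f 27 7 24
f 28 24 8
f 27 24 28
f 10 33 29
f 33 9 25
f 29 25 2
f 33 25 29
f 44 43 47
f 44 47 45
f 45 47 48
f 45 48 46
f 47 43 49
f 47 49 48
f 48 49 50
f 48 50 46
f 49 43 51
f 49 51 50
f 50 51 52
f 50 52 46
f 51 43 53
f 51 53 52
f 52 53 54
f 52 54 46
f 53 43 55
f 53 55 54
f 54 55 56
f 54 56 46
f 55 43 57
f 55 57 56
f 56 57 58
f 56 58 46
f 57 43 59
f 57 59 58
f 58 59 60
f 58 60 46
f 59 43 61
f 59 61 60
f 60 61 62
f 60 62 46
f 61 43 63
f 61 63 62
f 62 63 64
f 62 64 46
f 63 43 65
f 63 65 64
f 64 65 66
f 64 66 46
f 65 43 67
f 65 67 66
f 66 67 68
f 66 68 46
f 67 43 69
f 67 69 68
f 68 69 70
f 68 70 46
f 69 43 71
f 69 71 70
f 70 71 72
f 70 72 46
f 71 43 73
f 71 73 72
f 72 73 74
f 72 74 46
f 73 43 44
f 73 44 74
f 74 44 45
f 74 45 46
f 76 75 79
f 76 79 77
f 77 79 80
f 77 80 78
f 79 75 81
f 79 81 80
f 80 81 82
f 80 82 78
f 81 75 83
f 81 83 82
f 82 83 84
f 82 84 78
f 83 75 85
f 83 85 84
f 84 85 86
f 84 86 78
f 85 75 87
f 85 87 86
f 86 87 88
f 86 88 78
f 87 75 89
f 87 89 88
f 88 89 90
f 88 90 78
f 89 75 91
f 89 91 90
f 90 91 92
f 90 92 78
f 91 75 93
f 91 93 92
f 92 93 94
f 92 94 78
f 93 75 95
f 93 95 94
f 94 95 96
f 94 96 78
f 95 75 97
f 95 97 96
f 96 97 98
f 96 98 78
f 97 75 99
f 97 99 98
f 98 99 100
f 98 100 78
f 99 75 101
f 99 101 100
f 100 101 102
f 100 102 78
f 101 75 76
f 101 76 102
f 102 76 77
f 102 77 78
f 104 103 107
f 104 107 105
f 105 107 108
f 105 108 106
f 107 103 109
f 107 109 108
f 108 109 110
f 108 110 106
f 109 103 111
f 109 111 110
f 110 111 112
f 110 112 106
f 111 103 113
f 111 113 112
f 112 113 114
f 112 114 106
f 113 103 115
f 113 115 114
f 114 115 116
f 114 116 106
f 115 103 117
f 115 117 116
f 116 117 118
f 116 118 106
f 117 103 119
f 117 119 118
f 118 119 120
f 118 120 106
f 119 103 121
f 119 121 120
f 120 121 122
f 120 122 106
f 121 103 123
f 121 123 122
f 122 123 124
f 122 124 106
f 123 103 125
f 123 125 124
f 124 125 126
f 124 126 106
f 125 103 127
f 125 127 126
f 126 127 128
f 126 128 106
f 127 103 129
f 127 129 128
f 128 129 130
f 128 130 106
f 129 103 104
f 129 104 130
f 130 104 105
f 130 105 106



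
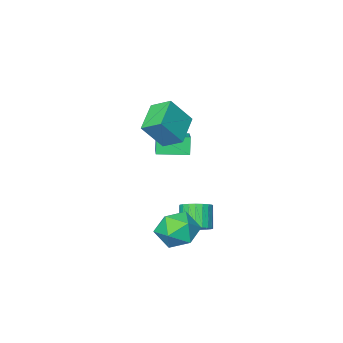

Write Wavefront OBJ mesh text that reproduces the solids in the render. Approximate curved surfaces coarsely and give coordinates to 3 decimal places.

v 3.485 3.565 -0.335
v 4.485 3.378 -0.927
v 2.635 2.182 -1.333
v 3.635 1.995 -1.925
v 3.566 1.715 -0.783
v 4.091 2.57 -0.167
v 3.029 2.99 -2.093
v 3.554 3.845 -1.477
v 4.203 3.023 -2.014
v 4.535 2.234 -1.204
v 2.585 3.326 -1.056
v 2.917 2.537 -0.246
v 1.787 1.746 -2.21
v 2.397 1.217 -2.279
v 1.922 0.525 -1.158
v 1.313 1.054 -1.09
v 2.53 1.452 -2.078
v 2.056 0.759 -0.957
v 2.535 1.737 -1.899
v 2.06 1.045 -0.779
v 2.411 2.024 -1.774
v 1.936 1.332 -0.654
v 2.179 2.263 -1.725
v 1.704 1.571 -0.604
v 1.879 2.413 -1.76
v 1.404 1.721 -0.639
v 1.563 2.447 -1.872
v 1.089 1.755 -0.752
v 1.286 2.36 -2.043
v 0.812 1.668 -0.923
v 1.096 2.167 -2.243
v 0.621 1.475 -1.122
v 1.025 1.901 -2.437
v 0.551 1.209 -1.317
v 1.086 1.608 -2.592
v 0.612 0.916 -1.472
v 1.269 1.34 -2.681
v 0.794 0.647 -1.561
v 1.54 1.141 -2.689
v 1.066 0.449 -1.568
v 1.855 1.047 -2.614
v 1.38 0.355 -1.493
v 2.158 1.074 -2.469
v 1.683 0.382 -1.348
v 0.986 -1.449 3.339
v 0.494 -0.481 3.916
v 2.267 -0.372 2.624
v 1.775 0.596 3.201
v 2.025 -1.756 4.739
v 1.533 -0.788 5.316
v 3.306 -0.679 4.024
v 2.814 0.289 4.601
v 0.823 -3.232 0.613
v 0.572 -3.545 1.627
v -0.563 -2.32 0.553
v -0.813 -2.633 1.567
v 1.833 -1.647 1.353
v 1.583 -1.96 2.367
v 0.448 -0.735 1.293
v 0.197 -1.048 2.307
f 1 12 6
f 1 6 2
f 1 2 8
f 1 8 11
f 1 11 12
f 2 6 10
f 6 12 5
f 12 11 3
f 11 8 7
f 8 2 9
f 4 10 5
f 4 5 3
f 4 3 7
f 4 7 9
f 4 9 10
f 5 10 6
f 3 5 12
f 7 3 11
f 9 7 8
f 10 9 2
f 14 13 17
f 14 17 15
f 15 17 18
f 15 18 16
f 17 13 19
f 17 19 18
f 18 19 20
f 18 20 16
f 19 13 21
f 19 21 20
f 20 21 22
f 20 22 16
f 21 13 23
f 21 23 22
f 22 23 24
f 22 24 16
f 23 13 25
f 23 25 24
f 24 25 26
f 24 26 16
f 25 13 27
f 25 27 26
f 26 27 28
f 26 28 16
f 27 13 29
f 27 29 28
f 28 29 30
f 28 30 16
f 29 13 31
f 29 31 30
f 30 31 32
f 30 32 16
f 31 13 33
f 31 33 32
f 32 33 34
f 32 34 16
f 33 13 35
f 33 35 34
f 34 35 36
f 34 36 16
f 35 13 37
f 35 37 36
f 36 37 38
f 36 38 16
f 37 13 39
f 37 39 38
f 38 39 40
f 38 40 16
f 39 13 41
f 39 41 40
f 40 41 42
f 40 42 16
f 41 13 43
f 41 43 42
f 42 43 44
f 42 44 16
f 43 13 14
f 43 14 44
f 44 14 15
f 44 15 16
f 46 48 45
f 49 46 45
f 45 48 47
f 47 49 45
f 46 52 48
f 50 46 49
f 50 52 46
f 48 52 47
f 51 49 47
f 47 52 51
f 51 50 49
f 52 50 51
f 54 56 53
f 57 54 53
f 53 56 55
f 55 57 53
f 54 60 56
f 58 54 57
f 58 60 54
f 56 60 55
f 59 57 55
f 55 60 59
f 59 58 57
f 60 58 59



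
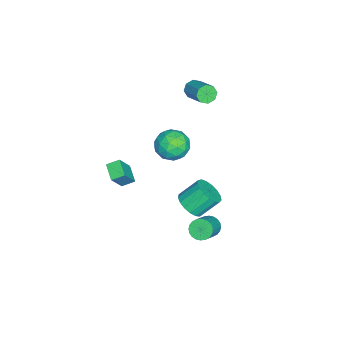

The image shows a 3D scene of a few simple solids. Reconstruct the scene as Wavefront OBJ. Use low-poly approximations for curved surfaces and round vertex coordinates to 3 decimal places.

v -0.405 -0.987 2.161
v 0.69 -1.023 2.532
v -0.47 -2.857 2.168
v 0.625 -2.893 2.539
v -0.209 -2.504 3.239
v -0.17 -1.348 3.234
v 0.39 -2.532 1.466
v 0.429 -1.376 1.461
v 1.181 -1.978 2.102
v 0.811 -1.961 3.198
v -0.591 -1.919 1.502
v -0.961 -1.902 2.598
v 0.148 -0.841 2.346
v 0.072 -3.039 2.354
v -0.418 -2.811 2.766
v 0.225 -2.832 2.983
v -0.357 -1.032 2.759
v 0.286 -1.053 2.977
v -0.242 -1.924 3.392
v -0.066 -2.827 1.723
v 0.577 -2.848 1.941
v -0.005 -1.048 1.717
v 0.638 -1.069 1.934
v 0.462 -1.956 1.308
v 1.08 -1.423 2.311
v 1.042 -2.522 2.315
v 0.904 -2.31 1.684
v 0.927 -1.63 1.682
v 0.863 -1.413 2.955
v 0.825 -2.513 2.959
v 0.334 -2.284 3.37
v 0.358 -1.605 3.368
v 1.151 -1.974 2.702
v -0.605 -1.367 1.741
v -0.643 -2.467 1.745
v -0.138 -2.275 1.332
v -0.114 -1.596 1.33
v -0.822 -1.358 2.385
v -0.86 -2.457 2.389
v -0.707 -2.25 3.018
v -0.684 -1.57 3.016
v -0.931 -1.906 1.998
v -0.56 -1.006 -4.09
v 0.01 -1.48 -3.389
v -0.551 -0.408 -2.209
v -1.12 0.066 -2.91
v 0.305 -1.133 -3.564
v -0.256 -0.061 -2.384
v 0.402 -0.757 -3.859
v -0.159 0.316 -2.68
v 0.279 -0.438 -4.208
v -0.282 0.635 -3.028
v -0.036 -0.249 -4.529
v -0.597 0.823 -3.349
v -0.471 -0.234 -4.75
v -1.032 0.839 -3.57
v -0.927 -0.395 -4.82
v -1.488 0.677 -3.64
v -1.298 -0.697 -4.722
v -1.859 0.375 -3.542
v -1.5 -1.069 -4.48
v -2.061 0.003 -3.3
v -1.487 -1.427 -4.148
v -2.048 -0.355 -2.968
v -1.261 -1.689 -3.803
v -1.822 -0.617 -2.623
v -0.874 -1.794 -3.524
v -1.435 -0.722 -2.344
v -0.416 -1.718 -3.374
v -0.977 -0.646 -2.194
v -4.577 -1.822 3.557
v -4.07 -2.099 3.179
v -2.836 -0.995 4.026
v -3.343 -0.718 4.403
v -4.288 -1.678 2.947
v -3.054 -0.573 3.793
v -4.675 -1.341 3.072
v -3.441 -0.237 3.918
v -5.005 -1.286 3.481
v -3.771 -0.182 4.327
v -5.084 -1.545 3.934
v -3.85 -0.441 4.781
v -4.866 -1.967 4.167
v -3.632 -0.862 5.013
v -4.479 -2.303 4.042
v -3.245 -1.199 4.888
v -4.149 -2.358 3.633
v -2.915 -1.254 4.479
v 0.917 0.56 -4.338
v 1.253 0.111 -4.835
v 2.66 -0.049 -3.739
v 2.323 0.4 -3.242
v 1.35 0.373 -4.921
v 2.756 0.213 -3.825
v 1.381 0.664 -4.918
v 2.787 0.504 -3.822
v 1.341 0.939 -4.827
v 2.747 0.779 -3.731
v 1.236 1.157 -4.661
v 2.643 0.997 -3.565
v 1.083 1.283 -4.446
v 2.49 1.123 -3.35
v 0.905 1.3 -4.215
v 2.311 1.14 -3.119
v 0.728 1.203 -4.002
v 2.135 1.044 -2.906
v 0.58 1.009 -3.841
v 1.987 0.849 -2.745
v 0.484 0.747 -3.755
v 1.89 0.587 -2.659
v 0.453 0.456 -3.758
v 1.859 0.296 -2.662
v 0.493 0.181 -3.849
v 1.899 0.021 -2.753
v 0.597 -0.037 -4.015
v 2.004 -0.197 -2.919
v 0.75 -0.163 -4.23
v 2.157 -0.323 -3.134
v 0.929 -0.18 -4.461
v 2.335 -0.34 -3.365
v 1.105 -0.084 -4.674
v 2.512 -0.243 -3.578
v 3.158 -4.452 2.123
v 3.996 -4.807 3.438
v 2.881 -3.728 2.494
v 3.719 -4.083 3.81
v 4.081 -3.877 1.69
v 4.919 -4.232 3.006
v 3.804 -3.153 2.062
v 4.642 -3.508 3.377
f 1 38 17
f 38 12 41
f 17 41 6
f 38 41 17
f 1 17 13
f 17 6 18
f 13 18 2
f 17 18 13
f 1 13 22
f 13 2 23
f 22 23 8
f 13 23 22
f 1 22 34
f 22 8 37
f 34 37 11
f 22 37 34
f 1 34 38
f 34 11 42
f 38 42 12
f 34 42 38
f 2 18 29
f 18 6 32
f 29 32 10
f 18 32 29
f 6 41 19
f 41 12 40
f 19 40 5
f 41 40 19
f 12 42 39
f 42 11 35
f 39 35 3
f 42 35 39
f 11 37 36
f 37 8 24
f 36 24 7
f 37 24 36
f 8 23 28
f 23 2 25
f 28 25 9
f 23 25 28
f 4 30 16
f 30 10 31
f 16 31 5
f 30 31 16
f 4 16 14
f 16 5 15
f 14 15 3
f 16 15 14
f 4 14 21
f 14 3 20
f 21 20 7
f 14 20 21
f 4 21 26
f 21 7 27
f 26 27 9
f 21 27 26
f 4 26 30
f 26 9 33
f 30 33 10
f 26 33 30
f 5 31 19
f 31 10 32
f 19 32 6
f 31 32 19
f 3 15 39
f 15 5 40
f 39 40 12
f 15 40 39
f 7 20 36
f 20 3 35
f 36 35 11
f 20 35 36
f 9 27 28
f 27 7 24
f 28 24 8
f 27 24 28
f 10 33 29
f 33 9 25
f 29 25 2
f 33 25 29
f 44 43 47
f 44 47 45
f 45 47 48
f 45 48 46
f 47 43 49
f 47 49 48
f 48 49 50
f 48 50 46
f 49 43 51
f 49 51 50
f 50 51 52
f 50 52 46
f 51 43 53
f 51 53 52
f 52 53 54
f 52 54 46
f 53 43 55
f 53 55 54
f 54 55 56
f 54 56 46
f 55 43 57
f 55 57 56
f 56 57 58
f 56 58 46
f 57 43 59
f 57 59 58
f 58 59 60
f 58 60 46
f 59 43 61
f 59 61 60
f 60 61 62
f 60 62 46
f 61 43 63
f 61 63 62
f 62 63 64
f 62 64 46
f 63 43 65
f 63 65 64
f 64 65 66
f 64 66 46
f 65 43 67
f 65 67 66
f 66 67 68
f 66 68 46
f 67 43 69
f 67 69 68
f 68 69 70
f 68 70 46
f 69 43 44
f 69 44 70
f 70 44 45
f 70 45 46
f 72 71 75
f 72 75 73
f 73 75 76
f 73 76 74
f 75 71 77
f 75 77 76
f 76 77 78
f 76 78 74
f 77 71 79
f 77 79 78
f 78 79 80
f 78 80 74
f 79 71 81
f 79 81 80
f 80 81 82
f 80 82 74
f 81 71 83
f 81 83 82
f 82 83 84
f 82 84 74
f 83 71 85
f 83 85 84
f 84 85 86
f 84 86 74
f 85 71 87
f 85 87 86
f 86 87 88
f 86 88 74
f 87 71 72
f 87 72 88
f 88 72 73
f 88 73 74
f 90 89 93
f 90 93 91
f 91 93 94
f 91 94 92
f 93 89 95
f 93 95 94
f 94 95 96
f 94 96 92
f 95 89 97
f 95 97 96
f 96 97 98
f 96 98 92
f 97 89 99
f 97 99 98
f 98 99 100
f 98 100 92
f 99 89 101
f 99 101 100
f 100 101 102
f 100 102 92
f 101 89 103
f 101 103 102
f 102 103 104
f 102 104 92
f 103 89 105
f 103 105 104
f 104 105 106
f 104 106 92
f 105 89 107
f 105 107 106
f 106 107 108
f 106 108 92
f 107 89 109
f 107 109 108
f 108 109 110
f 108 110 92
f 109 89 111
f 109 111 110
f 110 111 112
f 110 112 92
f 111 89 113
f 111 113 112
f 112 113 114
f 112 114 92
f 113 89 115
f 113 115 114
f 114 115 116
f 114 116 92
f 115 89 117
f 115 117 116
f 116 117 118
f 116 118 92
f 117 89 119
f 117 119 118
f 118 119 120
f 118 120 92
f 119 89 121
f 119 121 120
f 120 121 122
f 120 122 92
f 121 89 90
f 121 90 122
f 122 90 91
f 122 91 92
f 124 126 123
f 127 124 123
f 123 126 125
f 125 127 123
f 124 130 126
f 128 124 127
f 128 130 124
f 126 130 125
f 129 127 125
f 125 130 129
f 129 128 127
f 130 128 129



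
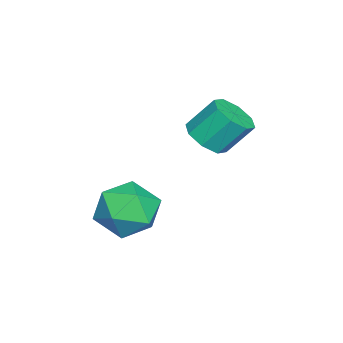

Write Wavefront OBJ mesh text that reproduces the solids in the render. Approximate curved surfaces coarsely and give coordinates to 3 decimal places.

v 0.386 -1.838 1.685
v 1.279 -1.73 1.821
v 0.987 -0.813 3.011
v 0.094 -0.922 2.875
v 1.016 -1.252 1.388
v 0.723 -0.335 2.578
v 0.383 -1.118 1.129
v 0.091 -0.201 2.319
v -0.247 -1.406 1.196
v -0.54 -0.489 2.386
v -0.507 -1.947 1.549
v -0.799 -1.03 2.739
v -0.243 -2.425 1.982
v -0.536 -1.508 3.172
v 0.389 -2.559 2.241
v 0.097 -1.642 3.431
v 1.02 -2.271 2.174
v 0.727 -1.354 3.364
v 3.351 -2.828 -1.11
v 4.298 -2.608 -0.323
v 2.962 -4.572 -0.157
v 3.909 -4.352 0.63
v 2.877 -3.646 0.68
v 3.118 -2.568 0.091
v 4.142 -4.612 -0.571
v 4.383 -3.534 -1.16
v 4.787 -3.711 0.011
v 4.005 -3.114 0.784
v 3.255 -4.066 -1.264
v 2.473 -3.469 -0.491
f 2 1 5
f 2 5 3
f 3 5 6
f 3 6 4
f 5 1 7
f 5 7 6
f 6 7 8
f 6 8 4
f 7 1 9
f 7 9 8
f 8 9 10
f 8 10 4
f 9 1 11
f 9 11 10
f 10 11 12
f 10 12 4
f 11 1 13
f 11 13 12
f 12 13 14
f 12 14 4
f 13 1 15
f 13 15 14
f 14 15 16
f 14 16 4
f 15 1 17
f 15 17 16
f 16 17 18
f 16 18 4
f 17 1 2
f 17 2 18
f 18 2 3
f 18 3 4
f 19 30 24
f 19 24 20
f 19 20 26
f 19 26 29
f 19 29 30
f 20 24 28
f 24 30 23
f 30 29 21
f 29 26 25
f 26 20 27
f 22 28 23
f 22 23 21
f 22 21 25
f 22 25 27
f 22 27 28
f 23 28 24
f 21 23 30
f 25 21 29
f 27 25 26
f 28 27 20



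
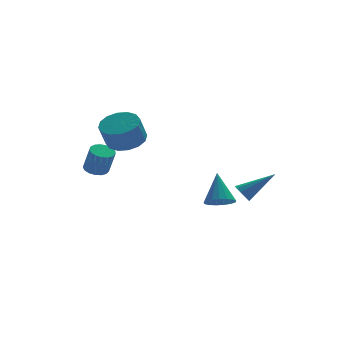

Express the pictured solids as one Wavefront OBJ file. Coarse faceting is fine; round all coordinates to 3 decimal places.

v -3.084 -0.628 2.575
v -2.134 -0.376 3.025
v -2.627 -0.821 4.314
v -3.576 -1.072 3.865
v -2.442 0.089 3.067
v -2.935 -0.356 4.357
v -2.922 0.361 2.978
v -3.414 -0.083 4.267
v -3.445 0.369 2.781
v -3.938 -0.076 4.07
v -3.872 0.11 2.529
v -4.364 -0.335 3.818
v -4.087 -0.347 2.289
v -4.579 -0.792 3.578
v -4.033 -0.879 2.126
v -4.526 -1.324 3.415
v -3.725 -1.344 2.083
v -4.218 -1.789 3.373
v -3.246 -1.617 2.173
v -3.738 -2.061 3.462
v -2.722 -1.624 2.37
v -3.215 -2.069 3.659
v -2.296 -1.365 2.622
v -2.788 -1.81 3.911
v -2.081 -0.908 2.862
v -2.573 -1.353 4.151
v 2.339 -2.836 -1.017
v 2.682 -2.694 -1.488
v 4.061 -2.964 0.197
v 2.585 -2.379 -1.318
v 2.394 -2.239 -1.032
v 2.183 -2.327 -0.741
v 2.031 -2.609 -0.555
v 1.996 -2.979 -0.545
v 2.093 -3.293 -0.716
v 2.284 -3.434 -1.001
v 2.496 -3.346 -1.292
v 2.648 -3.063 -1.478
v 2.912 2.361 -3.602
v 3.358 2.96 -4.068
v 3.128 3.539 -1.878
v 2.957 3.084 -4.102
v 2.545 3.042 -4.022
v 2.218 2.844 -3.846
v 2.049 2.536 -3.614
v 2.079 2.187 -3.379
v 2.299 1.878 -3.196
v 2.659 1.68 -3.106
v 3.077 1.638 -3.129
v 3.458 1.761 -3.261
v 3.713 2.022 -3.471
v 3.785 2.36 -3.712
v 3.657 2.699 -3.927
v -3.852 2.64 -0.499
v -3.256 3.004 -0.45
v -3.032 2.444 0.988
v -3.628 2.08 0.939
v -3.488 3.214 -0.332
v -3.265 2.654 1.106
v -3.804 3.293 -0.253
v -3.58 2.733 1.186
v -4.13 3.223 -0.229
v -3.907 2.663 1.209
v -4.393 3.018 -0.268
v -4.17 2.458 1.171
v -4.532 2.728 -0.36
v -4.308 2.168 1.079
v -4.515 2.417 -0.483
v -4.291 1.857 0.956
v -4.346 2.157 -0.611
v -4.122 1.597 0.828
v -4.064 2.008 -0.712
v -3.84 1.448 0.726
v -3.733 2.004 -0.766
v -3.509 1.444 0.673
v -3.429 2.145 -0.758
v -3.206 1.585 0.681
v -3.223 2.4 -0.691
v -2.999 1.84 0.748
v -3.16 2.71 -0.58
v -2.936 2.15 0.859
f 2 1 5
f 2 5 3
f 3 5 6
f 3 6 4
f 5 1 7
f 5 7 6
f 6 7 8
f 6 8 4
f 7 1 9
f 7 9 8
f 8 9 10
f 8 10 4
f 9 1 11
f 9 11 10
f 10 11 12
f 10 12 4
f 11 1 13
f 11 13 12
f 12 13 14
f 12 14 4
f 13 1 15
f 13 15 14
f 14 15 16
f 14 16 4
f 15 1 17
f 15 17 16
f 16 17 18
f 16 18 4
f 17 1 19
f 17 19 18
f 18 19 20
f 18 20 4
f 19 1 21
f 19 21 20
f 20 21 22
f 20 22 4
f 21 1 23
f 21 23 22
f 22 23 24
f 22 24 4
f 23 1 25
f 23 25 24
f 24 25 26
f 24 26 4
f 25 1 2
f 25 2 26
f 26 2 3
f 26 3 4
f 28 27 30
f 28 30 29
f 30 27 31
f 30 31 29
f 31 27 32
f 31 32 29
f 32 27 33
f 32 33 29
f 33 27 34
f 33 34 29
f 34 27 35
f 34 35 29
f 35 27 36
f 35 36 29
f 36 27 37
f 36 37 29
f 37 27 38
f 37 38 29
f 38 27 28
f 38 28 29
f 40 39 42
f 40 42 41
f 42 39 43
f 42 43 41
f 43 39 44
f 43 44 41
f 44 39 45
f 44 45 41
f 45 39 46
f 45 46 41
f 46 39 47
f 46 47 41
f 47 39 48
f 47 48 41
f 48 39 49
f 48 49 41
f 49 39 50
f 49 50 41
f 50 39 51
f 50 51 41
f 51 39 52
f 51 52 41
f 52 39 53
f 52 53 41
f 53 39 40
f 53 40 41
f 55 54 58
f 55 58 56
f 56 58 59
f 56 59 57
f 58 54 60
f 58 60 59
f 59 60 61
f 59 61 57
f 60 54 62
f 60 62 61
f 61 62 63
f 61 63 57
f 62 54 64
f 62 64 63
f 63 64 65
f 63 65 57
f 64 54 66
f 64 66 65
f 65 66 67
f 65 67 57
f 66 54 68
f 66 68 67
f 67 68 69
f 67 69 57
f 68 54 70
f 68 70 69
f 69 70 71
f 69 71 57
f 70 54 72
f 70 72 71
f 71 72 73
f 71 73 57
f 72 54 74
f 72 74 73
f 73 74 75
f 73 75 57
f 74 54 76
f 74 76 75
f 75 76 77
f 75 77 57
f 76 54 78
f 76 78 77
f 77 78 79
f 77 79 57
f 78 54 80
f 78 80 79
f 79 80 81
f 79 81 57
f 80 54 55
f 80 55 81
f 81 55 56
f 81 56 57



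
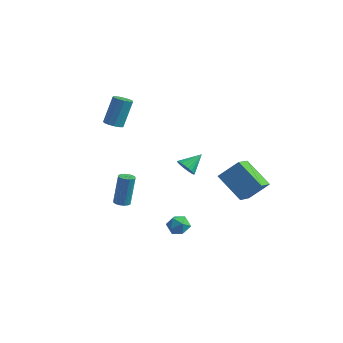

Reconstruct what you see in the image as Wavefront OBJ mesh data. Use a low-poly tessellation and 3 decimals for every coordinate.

v -3.276 0.474 -4.34
v -2.765 0.379 -4.323
v -2.733 0.911 -2.343
v -3.244 1.006 -2.36
v -2.786 0.639 -4.392
v -2.754 1.171 -2.412
v -2.938 0.854 -4.447
v -2.906 1.386 -2.468
v -3.18 0.967 -4.474
v -3.148 1.499 -2.494
v -3.449 0.948 -4.464
v -3.417 1.48 -2.485
v -3.671 0.802 -4.422
v -3.639 1.335 -2.442
v -3.787 0.569 -4.357
v -3.755 1.101 -2.377
v -3.766 0.309 -4.288
v -3.734 0.841 -2.308
v -3.614 0.094 -4.232
v -3.582 0.626 -2.253
v -3.372 -0.019 -4.206
v -3.34 0.513 -2.226
v -3.103 -0 -4.215
v -3.071 0.532 -2.236
v -2.881 0.145 -4.258
v -2.849 0.678 -2.278
v 3.752 3.158 -3.003
v 4.032 1.604 -2.118
v 2.039 3.537 -1.796
v 2.319 1.983 -0.911
v 4.681 3.937 -1.929
v 4.961 2.383 -1.044
v 2.968 4.316 -0.722
v 3.248 2.762 0.163
v -0.438 3.036 -1.784
v -0.22 3.344 -2.373
v 0.018 4.104 -1.056
v -0.492 3.444 -2.35
v -0.755 3.474 -2.228
v -0.963 3.428 -2.03
v -1.08 3.314 -1.789
v -1.086 3.152 -1.547
v -0.98 2.97 -1.346
v -0.781 2.799 -1.221
v -0.521 2.67 -1.193
v -0.248 2.603 -1.267
v -0.007 2.612 -1.43
v 0.159 2.694 -1.655
v 0.222 2.835 -1.901
v 0.171 3.011 -2.128
v 0.015 3.191 -2.295
v -3.092 -0.562 3.096
v -2.726 -1.007 3.297
v -2.601 -0.142 4.984
v -2.968 0.302 4.784
v -2.521 -0.767 3.159
v -2.397 0.097 4.847
v -2.498 -0.463 3.001
v -2.373 0.402 4.689
v -2.664 -0.19 2.874
v -2.539 0.675 4.561
v -2.965 -0.035 2.817
v -2.841 0.829 4.504
v -3.307 -0.048 2.849
v -3.183 0.817 4.536
v -3.581 -0.224 2.959
v -3.456 0.641 4.646
v -3.7 -0.507 3.113
v -3.575 0.357 4.8
v -3.625 -0.808 3.262
v -3.501 0.056 4.949
v -3.382 -1.031 3.358
v -3.257 -0.167 5.045
v -3.047 -1.105 3.371
v -2.922 -0.241 5.058
v 2.328 -2.874 -2.221
v 2.841 -2.471 -1.88
v 2.719 -3.849 -1.66
v 3.232 -3.446 -1.319
v 2.521 -3.356 -1.15
v 2.28 -2.754 -1.497
v 3.28 -3.566 -2.043
v 3.039 -2.964 -2.39
v 3.43 -2.899 -1.77
v 2.961 -2.769 -1.218
v 2.599 -3.551 -2.322
v 2.13 -3.421 -1.77
f 2 1 5
f 2 5 3
f 3 5 6
f 3 6 4
f 5 1 7
f 5 7 6
f 6 7 8
f 6 8 4
f 7 1 9
f 7 9 8
f 8 9 10
f 8 10 4
f 9 1 11
f 9 11 10
f 10 11 12
f 10 12 4
f 11 1 13
f 11 13 12
f 12 13 14
f 12 14 4
f 13 1 15
f 13 15 14
f 14 15 16
f 14 16 4
f 15 1 17
f 15 17 16
f 16 17 18
f 16 18 4
f 17 1 19
f 17 19 18
f 18 19 20
f 18 20 4
f 19 1 21
f 19 21 20
f 20 21 22
f 20 22 4
f 21 1 23
f 21 23 22
f 22 23 24
f 22 24 4
f 23 1 25
f 23 25 24
f 24 25 26
f 24 26 4
f 25 1 2
f 25 2 26
f 26 2 3
f 26 3 4
f 28 30 27
f 31 28 27
f 27 30 29
f 29 31 27
f 28 34 30
f 32 28 31
f 32 34 28
f 30 34 29
f 33 31 29
f 29 34 33
f 33 32 31
f 34 32 33
f 36 35 38
f 36 38 37
f 38 35 39
f 38 39 37
f 39 35 40
f 39 40 37
f 40 35 41
f 40 41 37
f 41 35 42
f 41 42 37
f 42 35 43
f 42 43 37
f 43 35 44
f 43 44 37
f 44 35 45
f 44 45 37
f 45 35 46
f 45 46 37
f 46 35 47
f 46 47 37
f 47 35 48
f 47 48 37
f 48 35 49
f 48 49 37
f 49 35 50
f 49 50 37
f 50 35 51
f 50 51 37
f 51 35 36
f 51 36 37
f 53 52 56
f 53 56 54
f 54 56 57
f 54 57 55
f 56 52 58
f 56 58 57
f 57 58 59
f 57 59 55
f 58 52 60
f 58 60 59
f 59 60 61
f 59 61 55
f 60 52 62
f 60 62 61
f 61 62 63
f 61 63 55
f 62 52 64
f 62 64 63
f 63 64 65
f 63 65 55
f 64 52 66
f 64 66 65
f 65 66 67
f 65 67 55
f 66 52 68
f 66 68 67
f 67 68 69
f 67 69 55
f 68 52 70
f 68 70 69
f 69 70 71
f 69 71 55
f 70 52 72
f 70 72 71
f 71 72 73
f 71 73 55
f 72 52 74
f 72 74 73
f 73 74 75
f 73 75 55
f 74 52 53
f 74 53 75
f 75 53 54
f 75 54 55
f 76 87 81
f 76 81 77
f 76 77 83
f 76 83 86
f 76 86 87
f 77 81 85
f 81 87 80
f 87 86 78
f 86 83 82
f 83 77 84
f 79 85 80
f 79 80 78
f 79 78 82
f 79 82 84
f 79 84 85
f 80 85 81
f 78 80 87
f 82 78 86
f 84 82 83
f 85 84 77



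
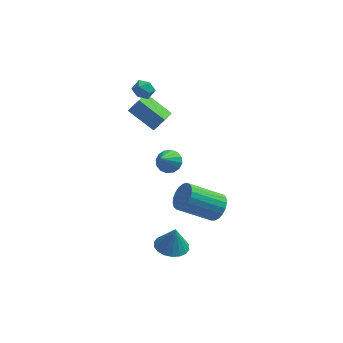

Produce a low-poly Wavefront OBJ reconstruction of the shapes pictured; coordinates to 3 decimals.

v 1.717 1.923 -1.224
v 2.258 1.5 -1.404
v 1.323 0.877 0.044
v 2.4 1.739 -1.164
v 2.359 2.027 -0.939
v 2.146 2.287 -0.791
v 1.818 2.449 -0.758
v 1.463 2.471 -0.851
v 1.176 2.346 -1.043
v 1.034 2.107 -1.284
v 1.075 1.819 -1.509
v 1.288 1.559 -1.657
v 1.616 1.396 -1.689
v 1.971 1.375 -1.597
v 1.939 -2.854 -3.441
v 2.669 -3.375 -3.518
v 2.141 -2.766 -2.119
v 2.817 -3.006 -3.565
v 2.792 -2.606 -3.588
v 2.597 -2.256 -3.581
v 2.273 -2.024 -3.547
v 1.882 -1.957 -3.491
v 1.502 -2.067 -3.426
v 1.209 -2.333 -3.364
v 1.061 -2.702 -3.317
v 1.086 -3.101 -3.294
v 1.28 -3.451 -3.301
v 1.605 -3.683 -3.335
v 1.996 -3.75 -3.391
v 2.376 -3.64 -3.456
v 1.247 3.672 0.314
v 0.916 2.667 0.683
v -0.086 4.439 1.21
v -0.417 3.435 1.578
v 1.817 3.765 1.082
v 1.486 2.761 1.45
v 0.484 4.533 1.977
v 0.153 3.528 2.346
v 4.171 -2.842 -0.16
v 4.613 -2.744 0.5
v 2.91 -3.021 1.68
v 2.469 -3.118 1.02
v 4.517 -2.433 0.434
v 2.814 -2.709 1.615
v 4.361 -2.192 0.266
v 2.658 -2.469 1.446
v 4.172 -2.063 0.024
v 2.47 -2.34 1.204
v 3.983 -2.069 -0.25
v 2.281 -2.346 0.93
v 3.827 -2.209 -0.508
v 2.125 -2.486 0.672
v 3.73 -2.458 -0.706
v 2.028 -2.735 0.474
v 3.71 -2.773 -0.81
v 2.007 -3.05 0.37
v 3.769 -3.1 -0.801
v 2.066 -3.377 0.379
v 3.898 -3.383 -0.682
v 2.195 -3.66 0.498
v 4.074 -3.572 -0.472
v 2.371 -3.849 0.708
v 4.267 -3.634 -0.208
v 2.564 -3.911 0.972
v 4.443 -3.56 0.064
v 2.741 -3.837 1.244
v 4.573 -3.361 0.297
v 2.87 -3.638 1.477
v 4.633 -3.073 0.451
v 2.93 -3.35 1.631
v -0.237 3.879 2.988
v 0.083 4.389 2.737
v 0.677 3.371 3.123
v 0.997 3.881 2.872
v 0.707 3.932 3.454
v 0.142 4.246 3.371
v 0.618 3.514 2.489
v 0.053 3.828 2.406
v 0.611 4.163 2.429
v 0.667 4.421 3.026
v 0.093 3.339 2.834
v 0.149 3.597 3.431
f 2 1 4
f 2 4 3
f 4 1 5
f 4 5 3
f 5 1 6
f 5 6 3
f 6 1 7
f 6 7 3
f 7 1 8
f 7 8 3
f 8 1 9
f 8 9 3
f 9 1 10
f 9 10 3
f 10 1 11
f 10 11 3
f 11 1 12
f 11 12 3
f 12 1 13
f 12 13 3
f 13 1 14
f 13 14 3
f 14 1 2
f 14 2 3
f 16 15 18
f 16 18 17
f 18 15 19
f 18 19 17
f 19 15 20
f 19 20 17
f 20 15 21
f 20 21 17
f 21 15 22
f 21 22 17
f 22 15 23
f 22 23 17
f 23 15 24
f 23 24 17
f 24 15 25
f 24 25 17
f 25 15 26
f 25 26 17
f 26 15 27
f 26 27 17
f 27 15 28
f 27 28 17
f 28 15 29
f 28 29 17
f 29 15 30
f 29 30 17
f 30 15 16
f 30 16 17
f 32 34 31
f 35 32 31
f 31 34 33
f 33 35 31
f 32 38 34
f 36 32 35
f 36 38 32
f 34 38 33
f 37 35 33
f 33 38 37
f 37 36 35
f 38 36 37
f 40 39 43
f 40 43 41
f 41 43 44
f 41 44 42
f 43 39 45
f 43 45 44
f 44 45 46
f 44 46 42
f 45 39 47
f 45 47 46
f 46 47 48
f 46 48 42
f 47 39 49
f 47 49 48
f 48 49 50
f 48 50 42
f 49 39 51
f 49 51 50
f 50 51 52
f 50 52 42
f 51 39 53
f 51 53 52
f 52 53 54
f 52 54 42
f 53 39 55
f 53 55 54
f 54 55 56
f 54 56 42
f 55 39 57
f 55 57 56
f 56 57 58
f 56 58 42
f 57 39 59
f 57 59 58
f 58 59 60
f 58 60 42
f 59 39 61
f 59 61 60
f 60 61 62
f 60 62 42
f 61 39 63
f 61 63 62
f 62 63 64
f 62 64 42
f 63 39 65
f 63 65 64
f 64 65 66
f 64 66 42
f 65 39 67
f 65 67 66
f 66 67 68
f 66 68 42
f 67 39 69
f 67 69 68
f 68 69 70
f 68 70 42
f 69 39 40
f 69 40 70
f 70 40 41
f 70 41 42
f 71 82 76
f 71 76 72
f 71 72 78
f 71 78 81
f 71 81 82
f 72 76 80
f 76 82 75
f 82 81 73
f 81 78 77
f 78 72 79
f 74 80 75
f 74 75 73
f 74 73 77
f 74 77 79
f 74 79 80
f 75 80 76
f 73 75 82
f 77 73 81
f 79 77 78
f 80 79 72

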